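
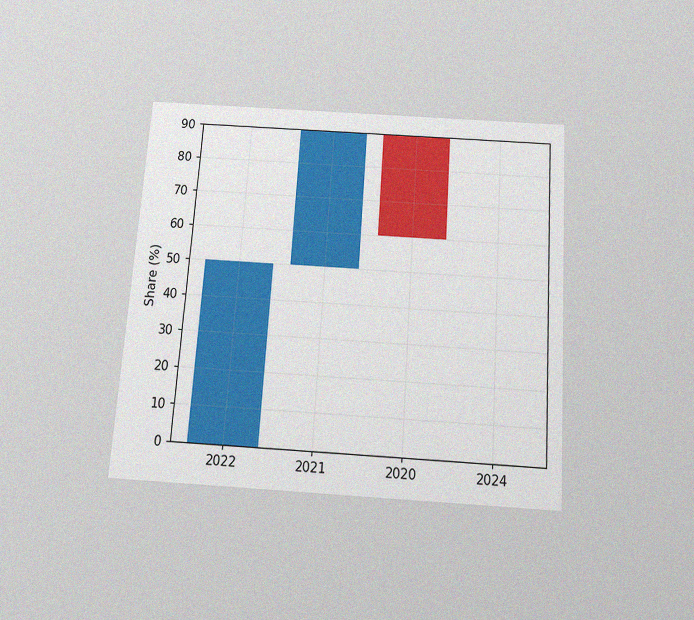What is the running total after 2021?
The chart is tilted about 4° clockwise and viewed slightly from below, with some photo noise. After 2021 the running total reaches 90%.

90%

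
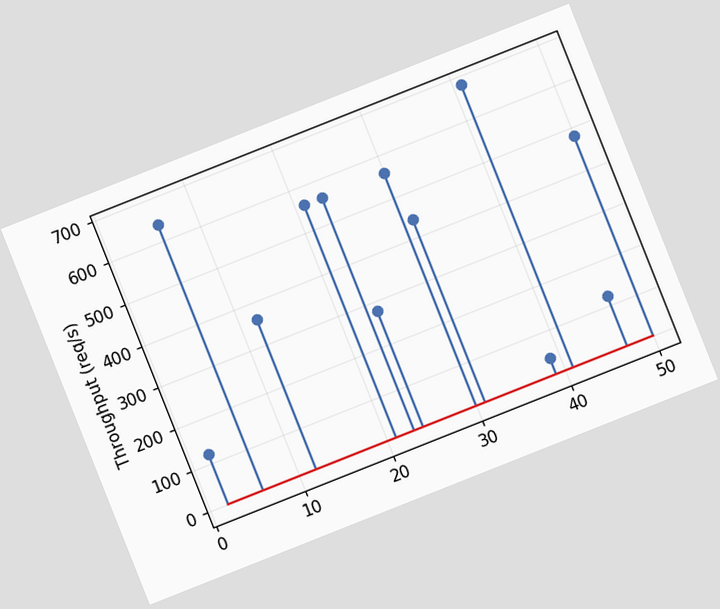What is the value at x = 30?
560req/s

The chart is tilted about 22° counter-clockwise. The stem at x=30 reaches 560req/s.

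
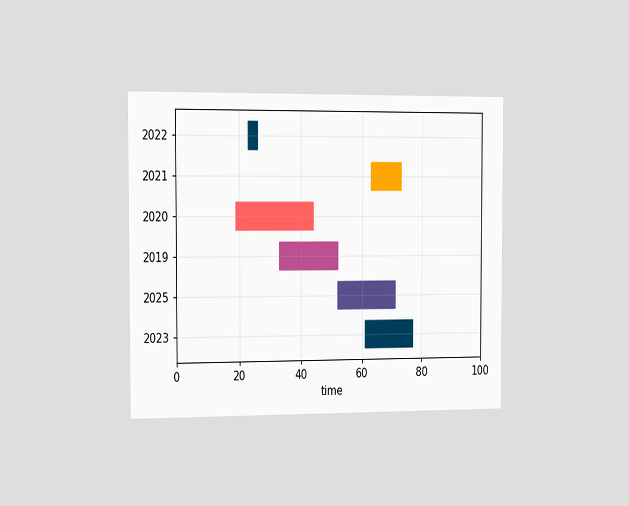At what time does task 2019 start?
The chart is viewed slightly from the left. The 2019 bar begins at t=33.

33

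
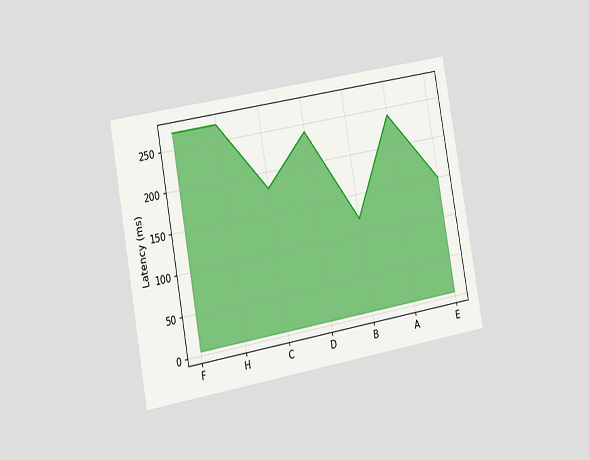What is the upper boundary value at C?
180ms

The chart is tilted about 10° counter-clockwise and viewed slightly from the left. At C the upper boundary is at 180ms.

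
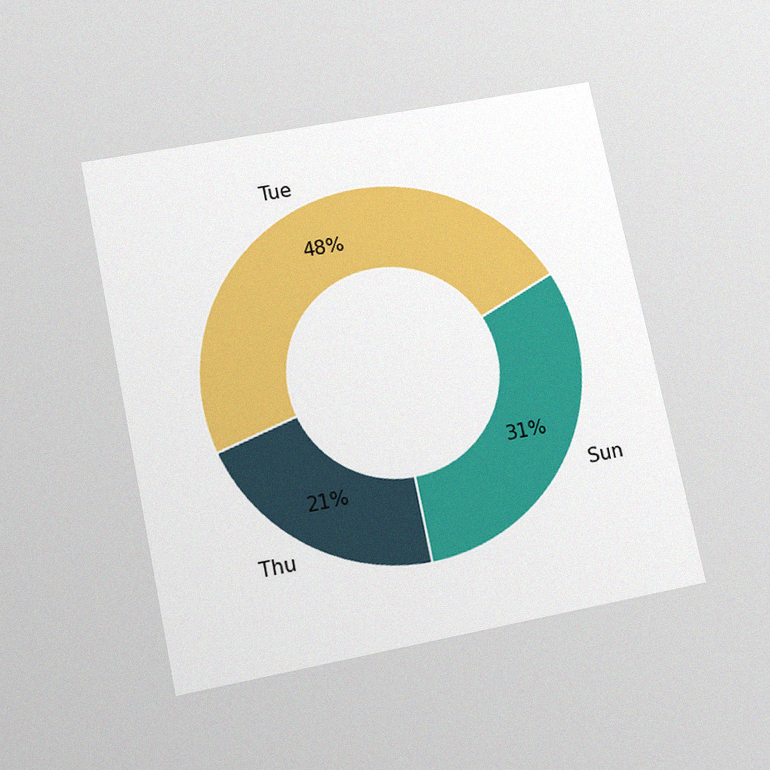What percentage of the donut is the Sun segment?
The chart is tilted about 12° counter-clockwise and viewed slightly from below, with some photo noise. The Sun segment takes up 31% of the ring.

31%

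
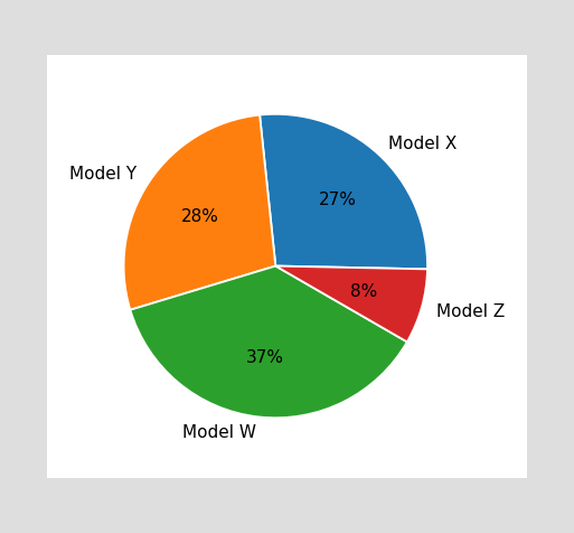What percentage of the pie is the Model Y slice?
28%

The Model Y slice takes up 28% of the pie.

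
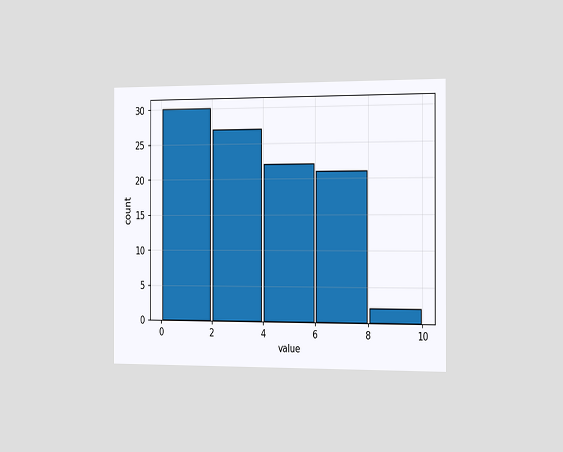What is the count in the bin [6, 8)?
21

The chart is viewed slightly from the right. The [6, 8) bin has height 21.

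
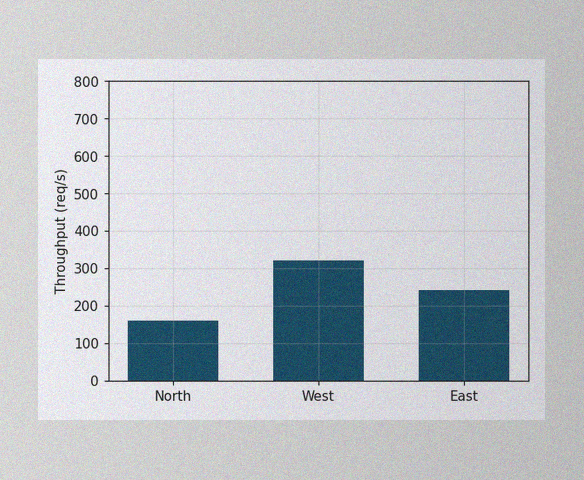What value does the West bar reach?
The image has some photo noise and uneven lighting. Reading along the chart's y-axis, the West bar reaches 320req/s.

320req/s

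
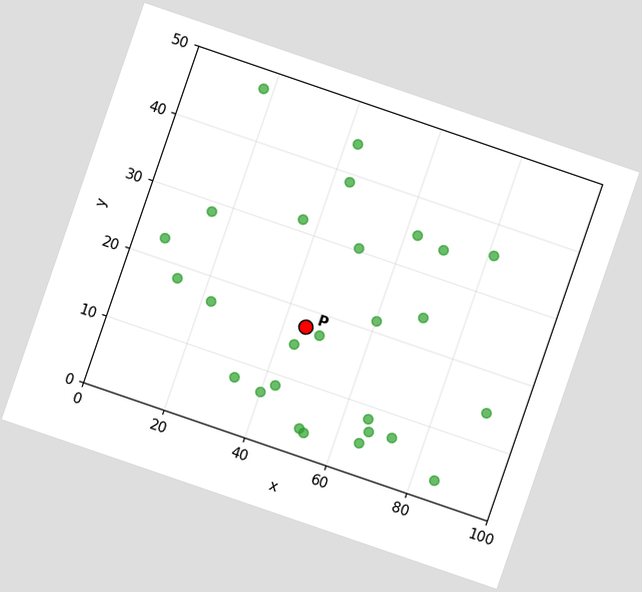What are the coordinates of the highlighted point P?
The chart is tilted about 19° clockwise. Following the gridlines from P to each axis, P sits at (45, 17.5).

(45, 17.5)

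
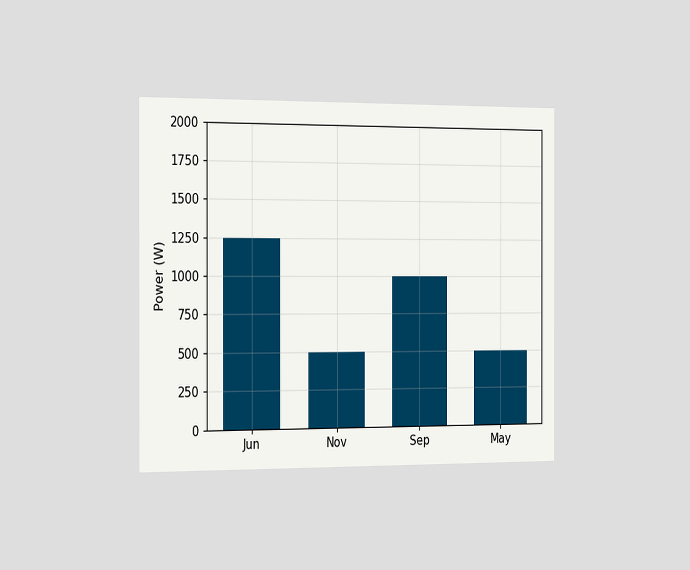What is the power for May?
The chart is viewed slightly from the left. Reading along the chart's y-axis, the May bar reaches 500W.

500W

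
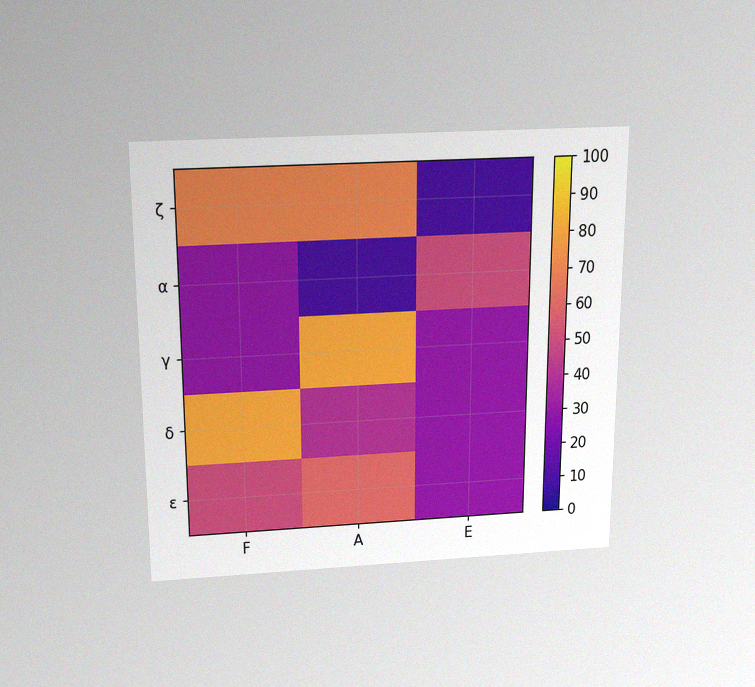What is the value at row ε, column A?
60

The chart is viewed slightly from above, with some photo noise. Matching cell (ε, A) against the colorbar gives 60.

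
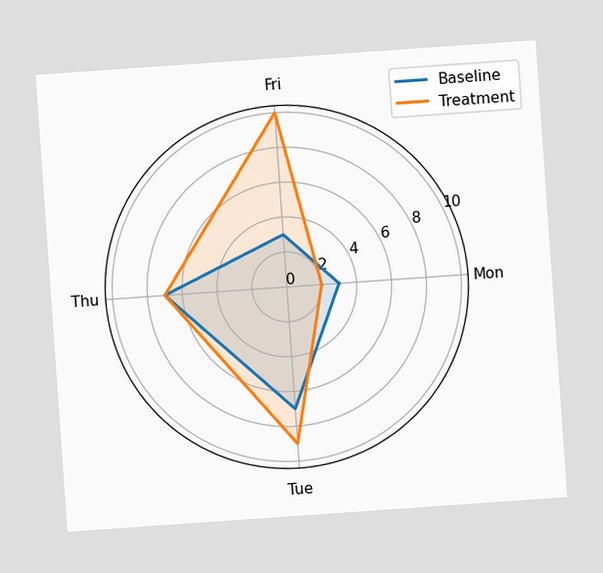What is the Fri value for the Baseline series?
The chart is tilted about 4° counter-clockwise. On the Fri axis, Baseline reaches 3.

3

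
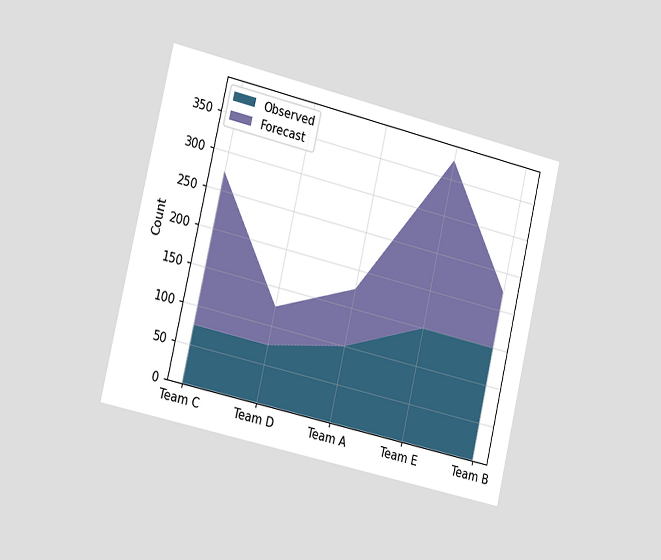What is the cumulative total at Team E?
375

The chart is tilted about 13° clockwise and viewed slightly from the left. The stacked total at Team E reaches 375.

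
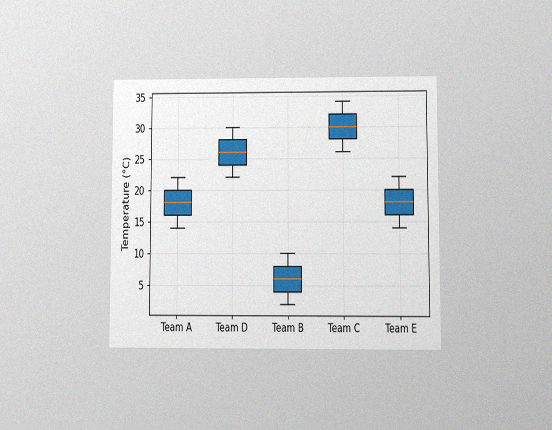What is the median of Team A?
18°C

The chart is viewed at a slight angle, with some photo noise. The median line in the Team A box sits at 18°C.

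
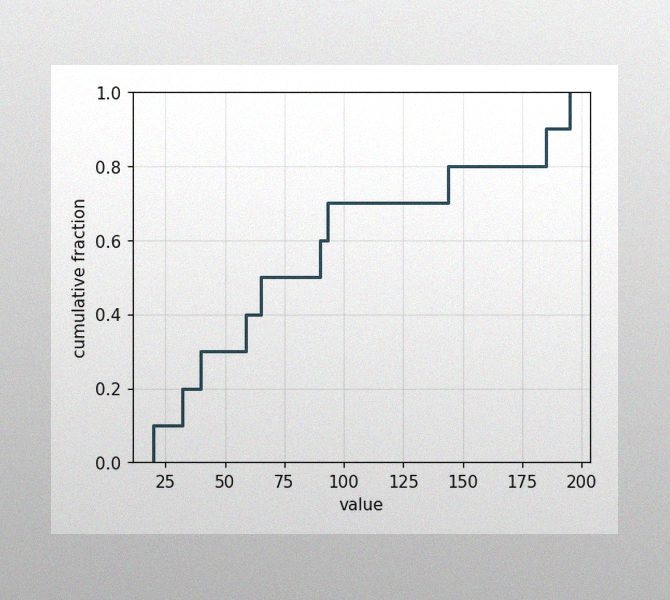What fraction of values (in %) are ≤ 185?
90%

The image has some photo noise and uneven lighting. At x=185 the ECDF step is at 90%.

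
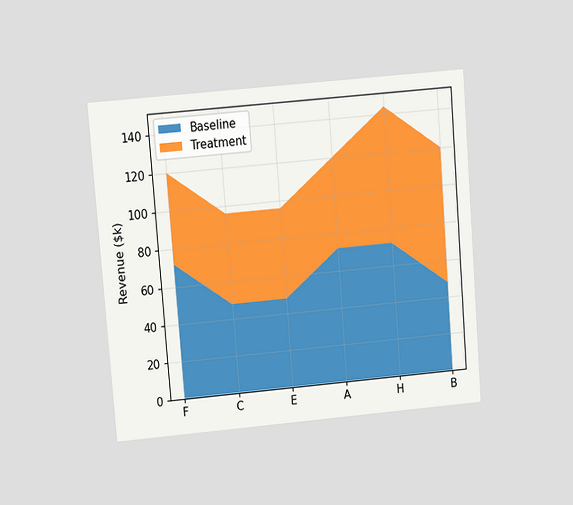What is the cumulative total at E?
$96k

The chart is tilted about 5° counter-clockwise and viewed at a slight angle. The stacked total at E reaches $96k.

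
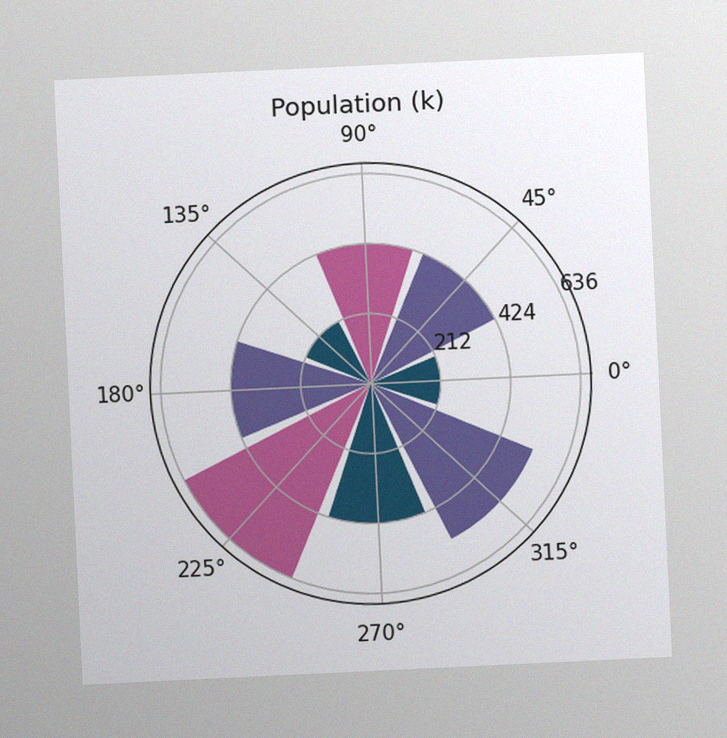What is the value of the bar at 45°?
424k

The chart is tilted about 3° counter-clockwise, with some photo noise. The bar at 45° reaches 424k on the radial axis.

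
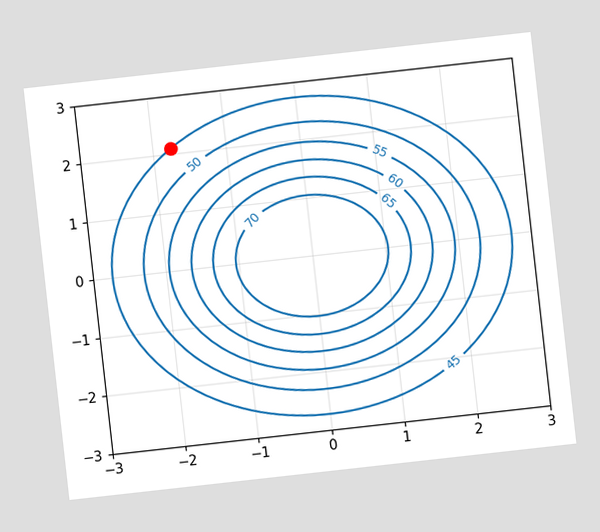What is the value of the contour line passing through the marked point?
45

The chart is tilted about 6° counter-clockwise. The marked point sits on the contour labelled 45.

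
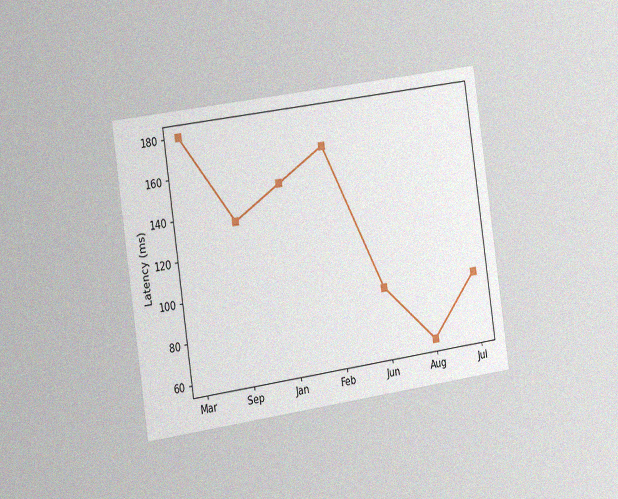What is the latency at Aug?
The chart is tilted about 8° counter-clockwise and viewed slightly from the left, with some photo noise. At Aug, the line is at 60ms.

60ms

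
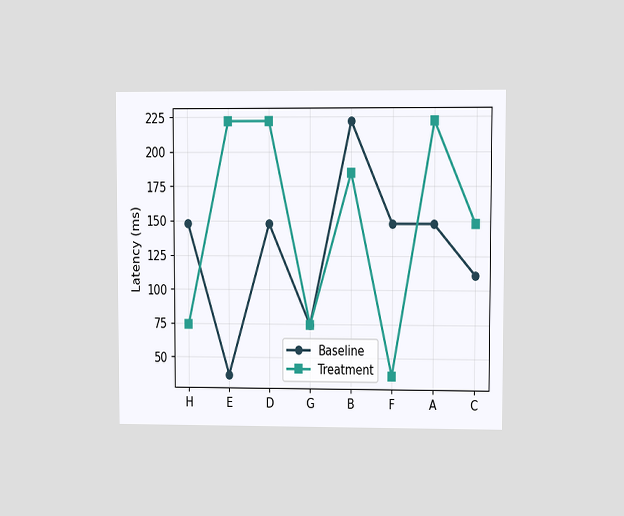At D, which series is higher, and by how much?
The chart is viewed at a slight angle. At D, Treatment sits above the other line by 74ms.

Treatment, by 74ms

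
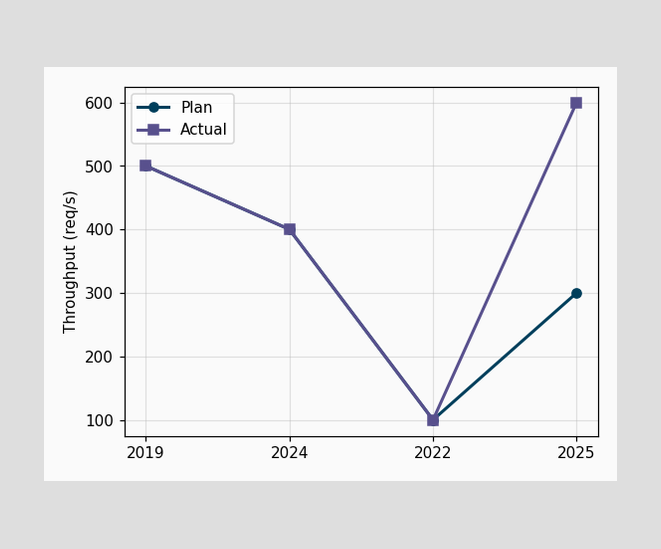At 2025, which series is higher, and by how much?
At 2025, Actual sits above the other line by 300req/s.

Actual, by 300req/s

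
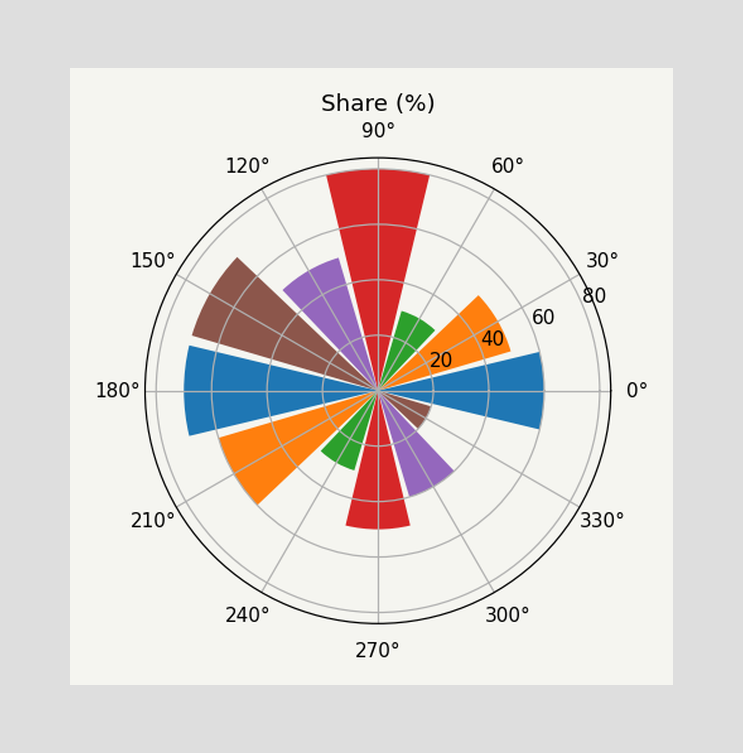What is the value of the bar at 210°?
60%

The bar at 210° reaches 60% on the radial axis.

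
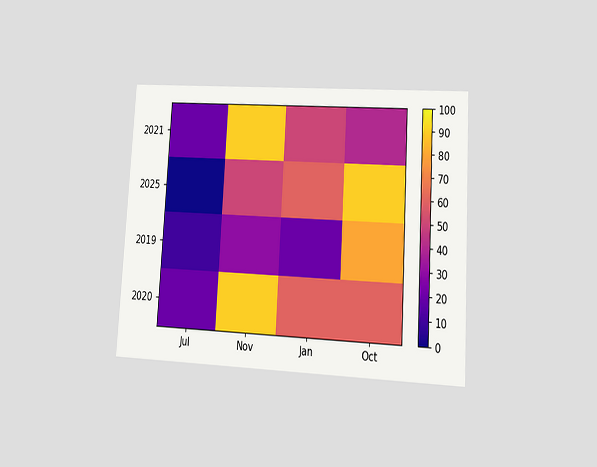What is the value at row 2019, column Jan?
The chart is tilted about 3° clockwise and viewed at a slight angle. Matching cell (2019, Jan) against the colorbar gives 20.

20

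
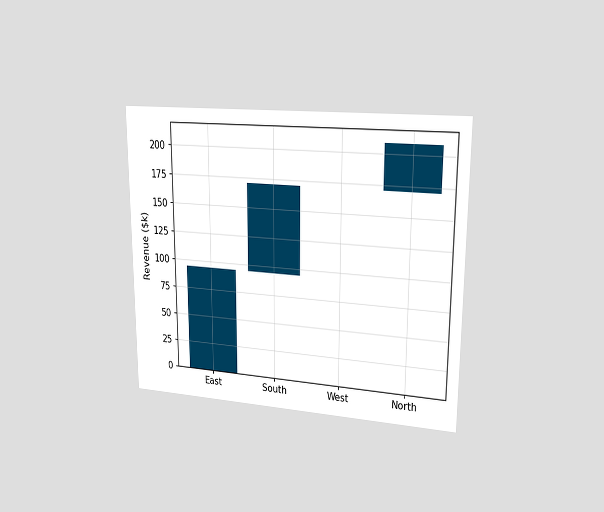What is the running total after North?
The chart is viewed slightly from the right. After North the running total reaches $209k.

$209k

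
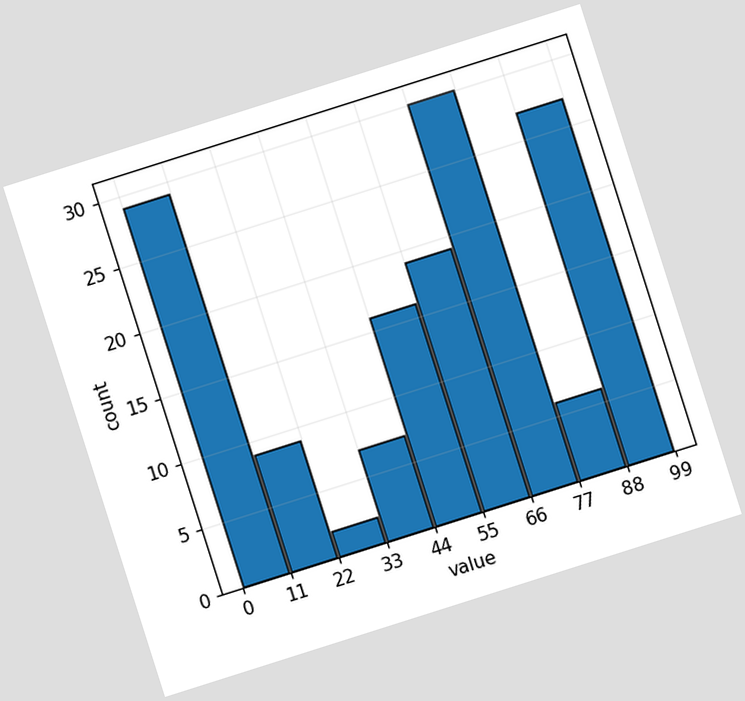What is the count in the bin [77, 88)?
The chart is tilted about 18° counter-clockwise. The [77, 88) bin has height 6.

6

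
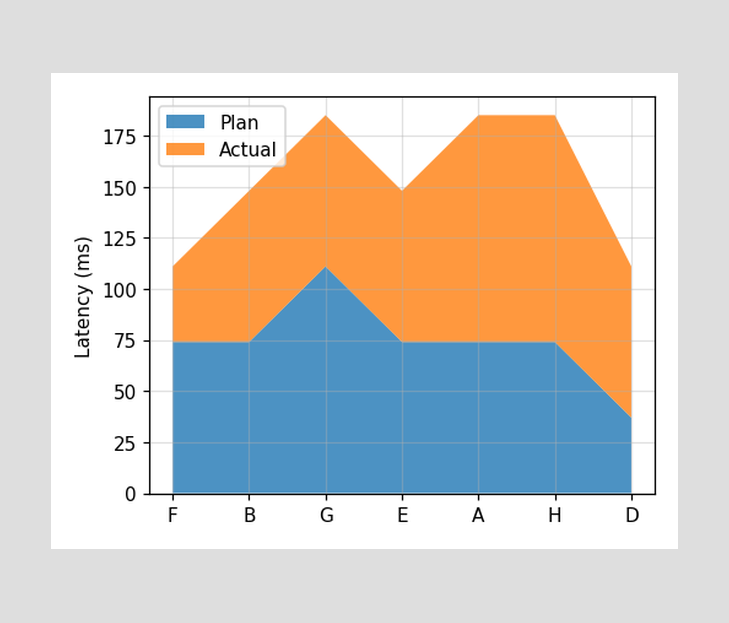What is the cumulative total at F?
The stacked total at F reaches 111ms.

111ms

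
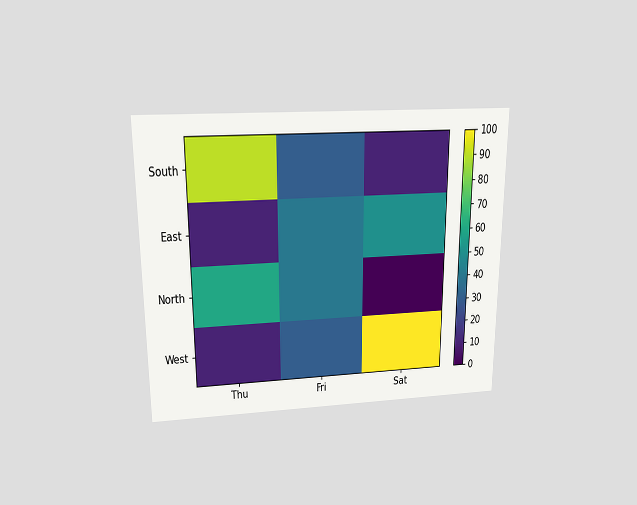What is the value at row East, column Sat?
The chart is viewed slightly from above. Matching cell (East, Sat) against the colorbar gives 50.

50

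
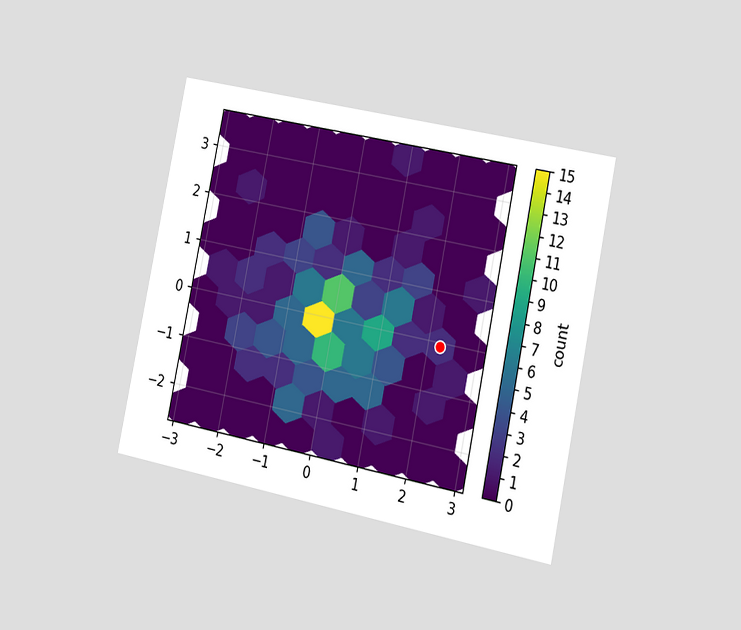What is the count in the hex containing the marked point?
2

The chart is tilted about 12° clockwise and viewed slightly from the right. The marked hex reads 2 on the colorbar.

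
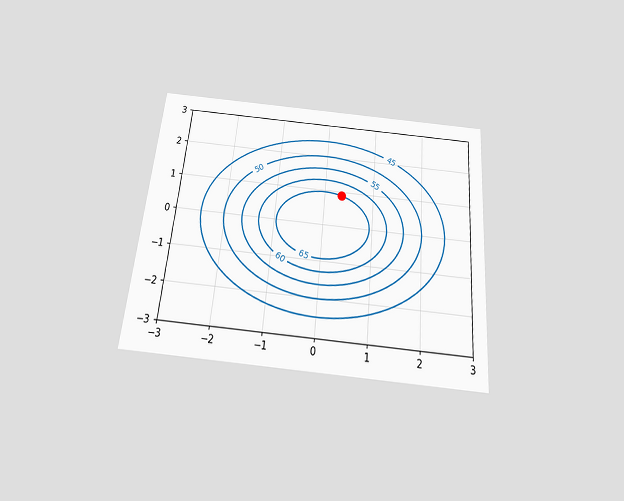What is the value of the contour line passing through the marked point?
The chart is tilted about 5° clockwise and viewed slightly from below. The marked point sits on the contour labelled 65.

65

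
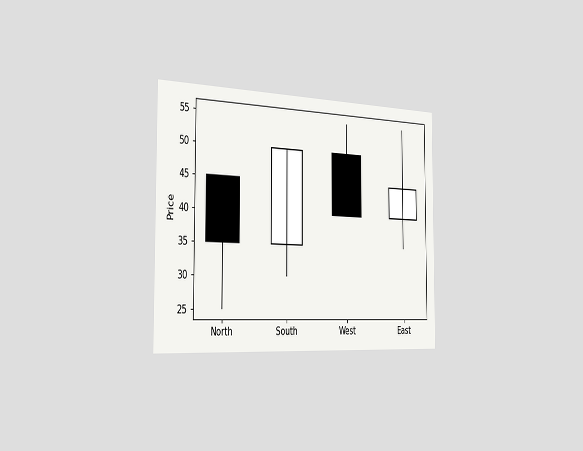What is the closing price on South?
50

The chart is viewed slightly from the left. The South candle closes at 50.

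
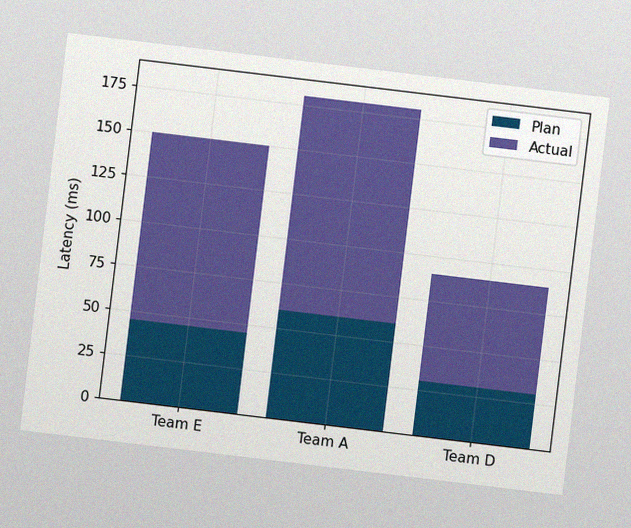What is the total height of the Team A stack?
180ms

The chart is tilted about 7° clockwise, with some photo noise. The Team A stack's top reaches 180ms on the y-axis.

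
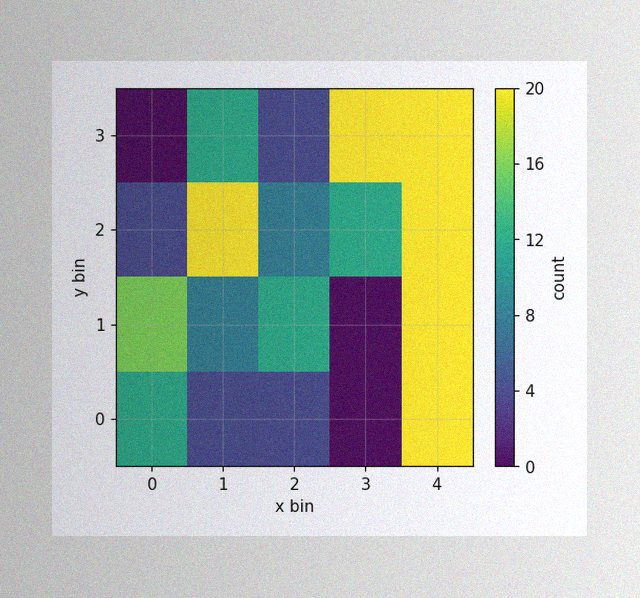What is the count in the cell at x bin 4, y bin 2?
The image has some photo noise and uneven lighting. Matching the cell (4, 2) against the colorbar gives 20.

20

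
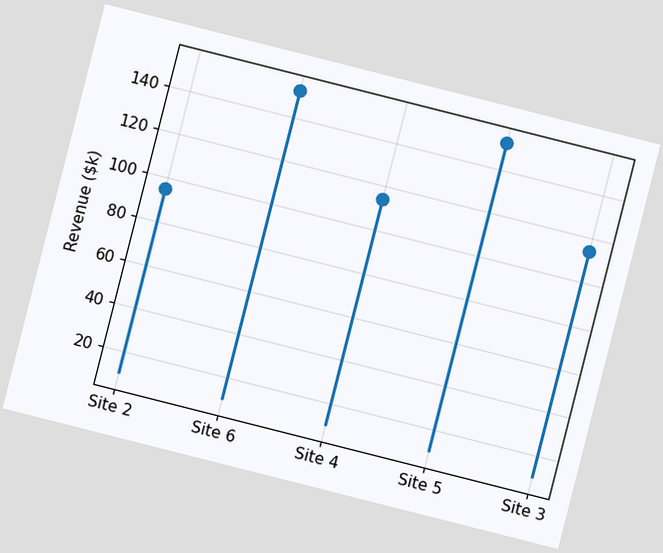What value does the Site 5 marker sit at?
$152k

The chart is tilted about 14° clockwise. The Site 5 marker sits at $152k.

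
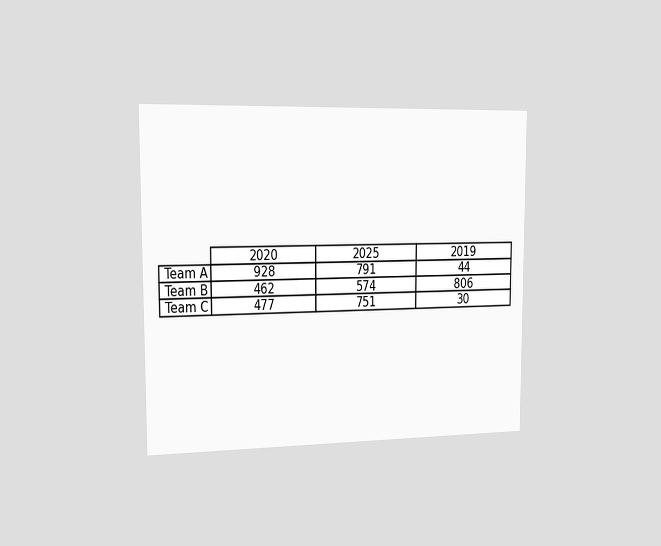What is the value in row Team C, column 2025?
751

The chart is viewed slightly from the left. The (Team C, 2025) cell reads 751.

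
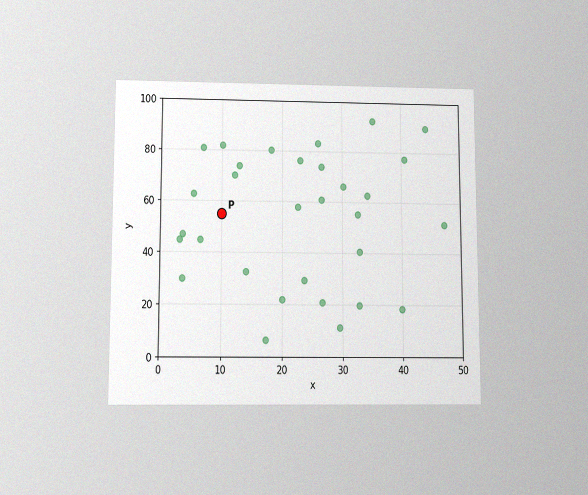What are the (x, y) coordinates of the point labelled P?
The chart is viewed slightly from below, with some photo noise. Following the gridlines from P to each axis, P sits at (10, 55).

(10, 55)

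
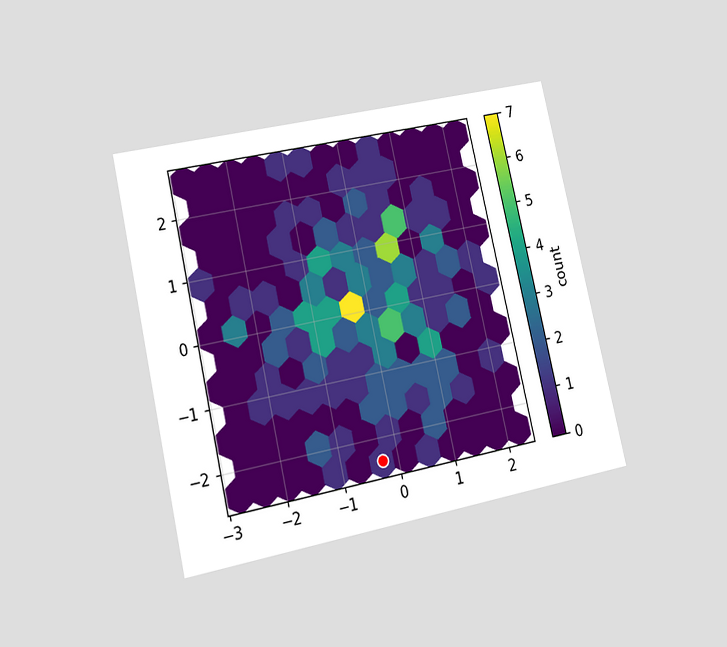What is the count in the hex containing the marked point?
The chart is tilted about 13° counter-clockwise and viewed at a slight angle. The marked hex reads 1 on the colorbar.

1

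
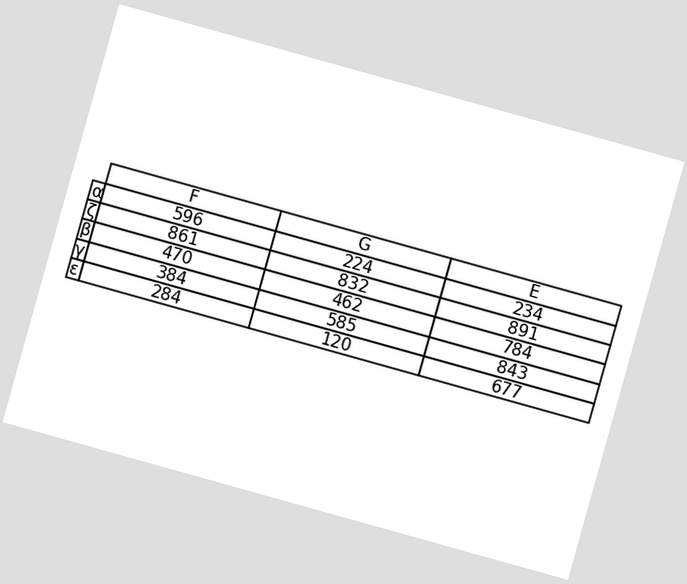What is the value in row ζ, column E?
891

The chart is tilted about 16° clockwise. The (ζ, E) cell reads 891.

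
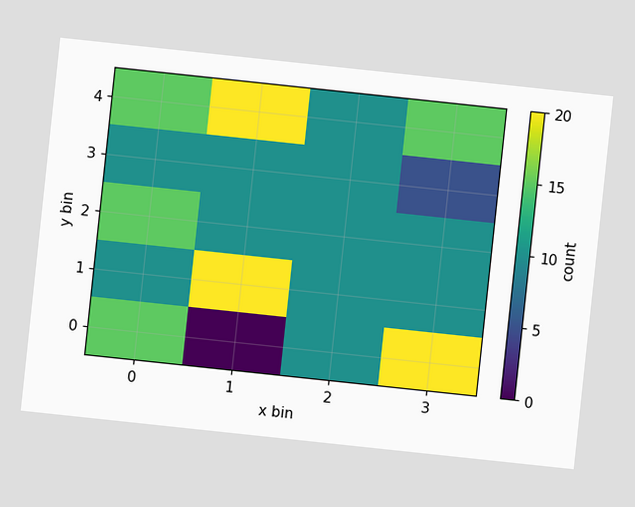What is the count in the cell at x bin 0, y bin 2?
The chart is tilted about 6° clockwise. Matching the cell (0, 2) against the colorbar gives 15.

15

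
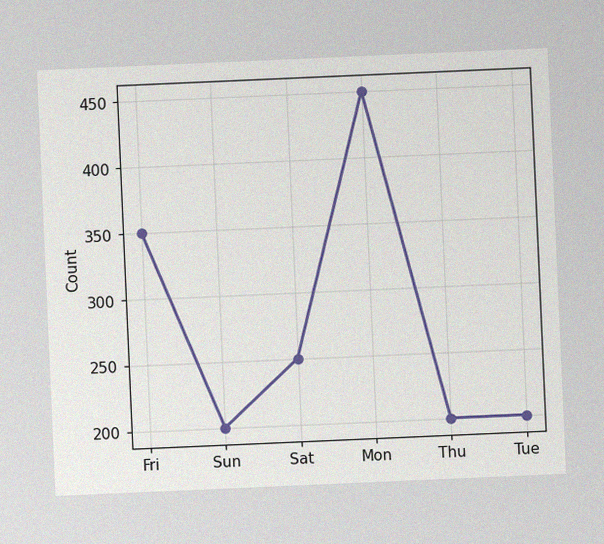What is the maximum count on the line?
450

The chart is tilted about 3° counter-clockwise, with some photo noise. The highest point is at Mon, and reading across to the y-axis gives 450.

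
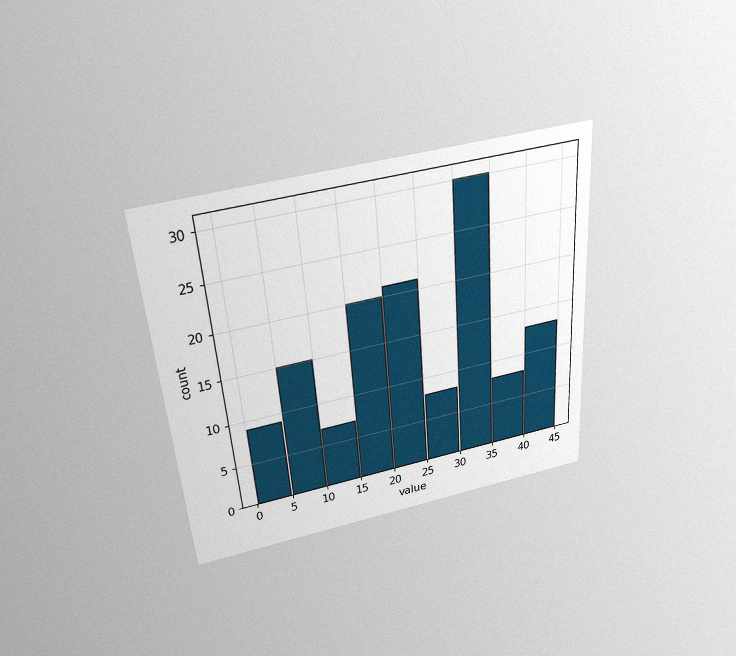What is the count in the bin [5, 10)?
15

The chart is tilted about 4° counter-clockwise and viewed slightly from above, with some photo noise. The [5, 10) bin has height 15.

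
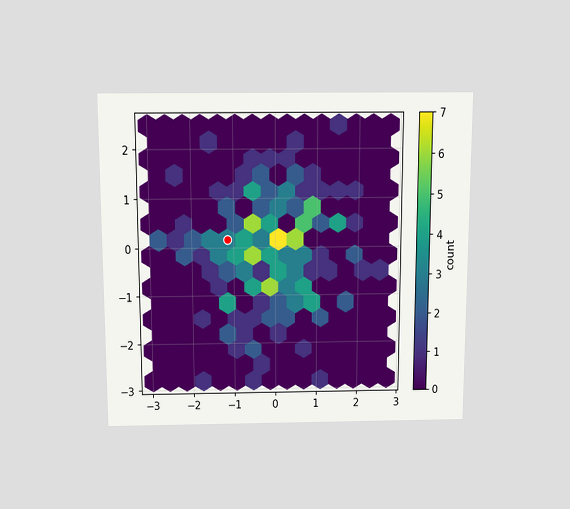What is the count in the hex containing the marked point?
The chart is viewed slightly from above. The marked hex reads 3 on the colorbar.

3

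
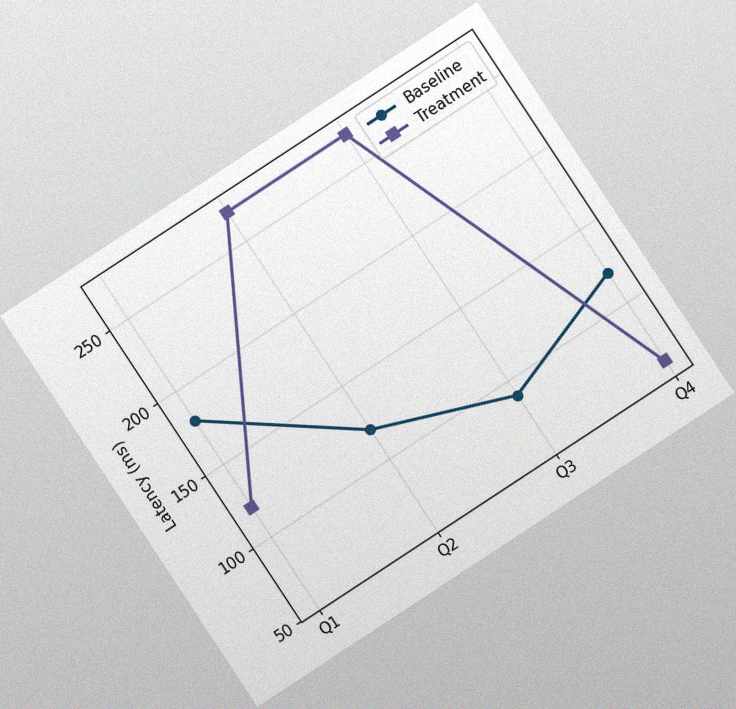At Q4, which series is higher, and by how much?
The chart is tilted about 33° counter-clockwise, with some photo noise. At Q4, Baseline sits above the other line by 60ms.

Baseline, by 60ms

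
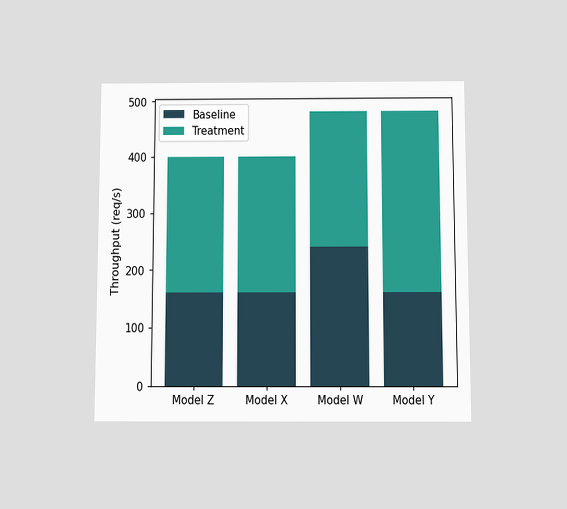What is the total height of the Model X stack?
The chart is viewed slightly from below. The Model X stack's top reaches 400req/s on the y-axis.

400req/s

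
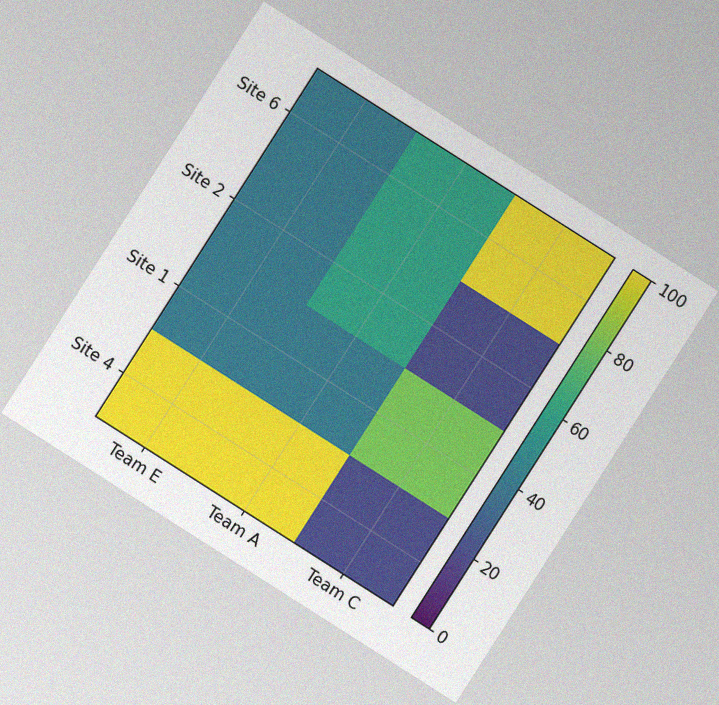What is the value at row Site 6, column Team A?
The chart is tilted about 33° clockwise, with some photo noise. Matching cell (Site 6, Team A) against the colorbar gives 60.

60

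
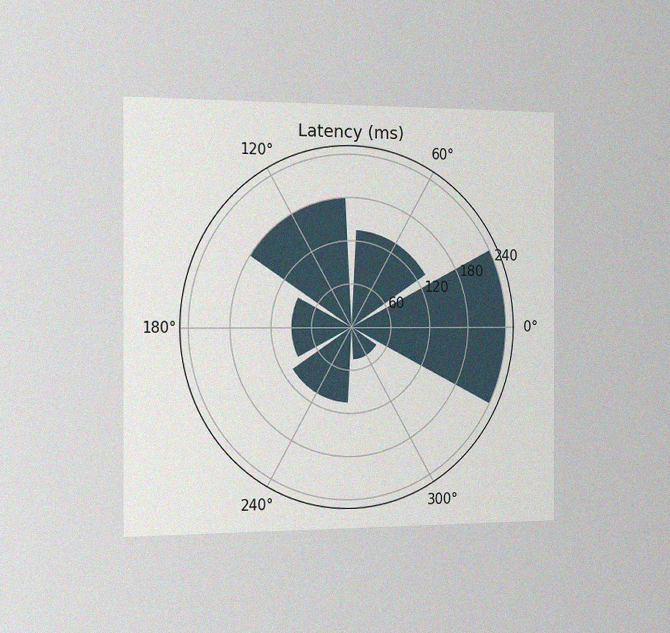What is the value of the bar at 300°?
The chart is viewed slightly from the left, with some photo noise. The bar at 300° reaches 45ms on the radial axis.

45ms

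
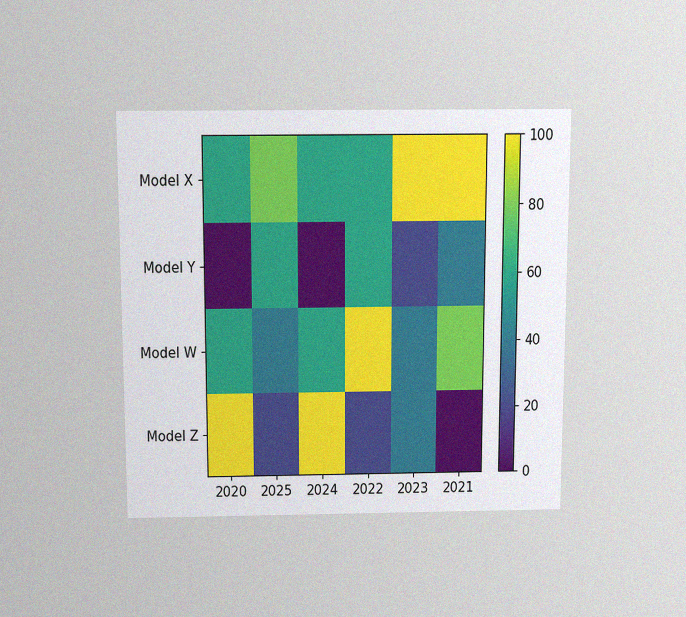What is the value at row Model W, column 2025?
The chart is viewed slightly from above, with some photo noise. Matching cell (Model W, 2025) against the colorbar gives 40.

40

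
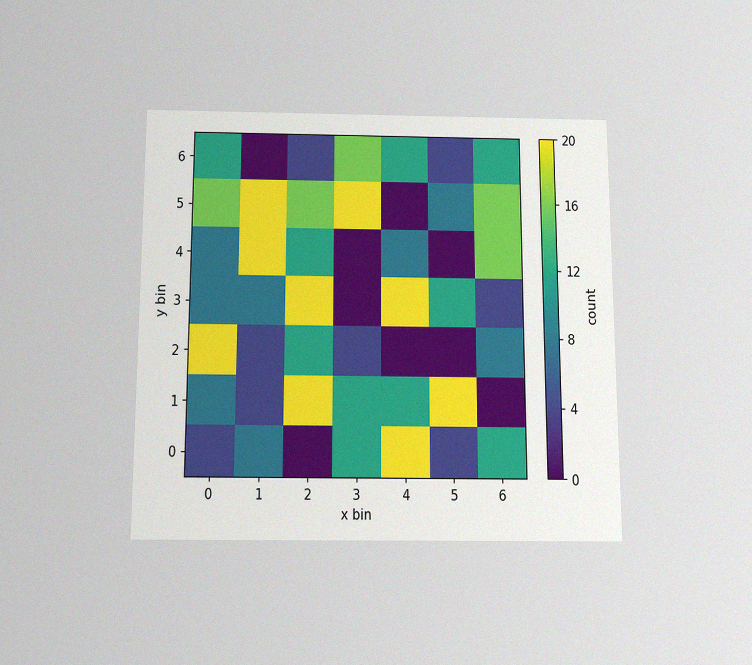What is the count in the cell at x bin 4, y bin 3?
The chart is viewed slightly from below, with some photo noise. Matching the cell (4, 3) against the colorbar gives 20.

20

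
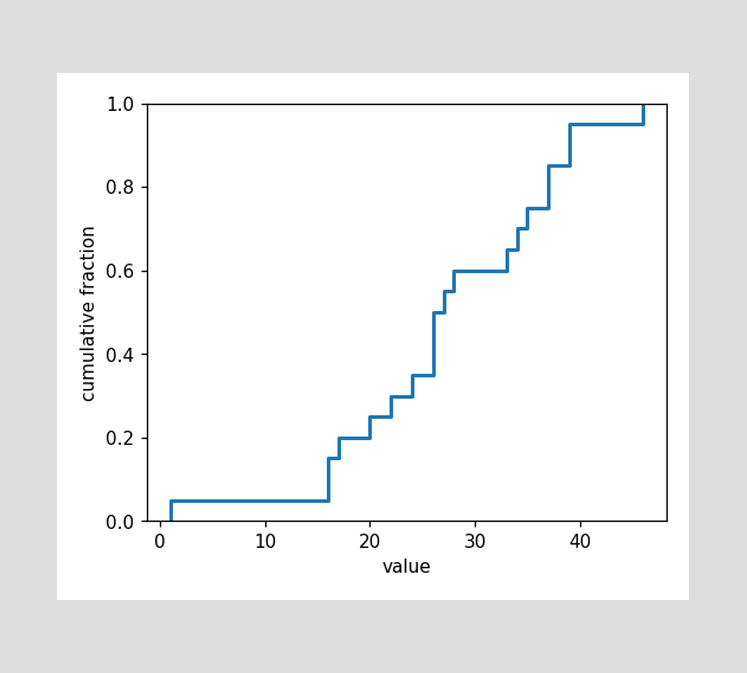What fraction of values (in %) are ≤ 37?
85%

At x=37 the ECDF step is at 85%.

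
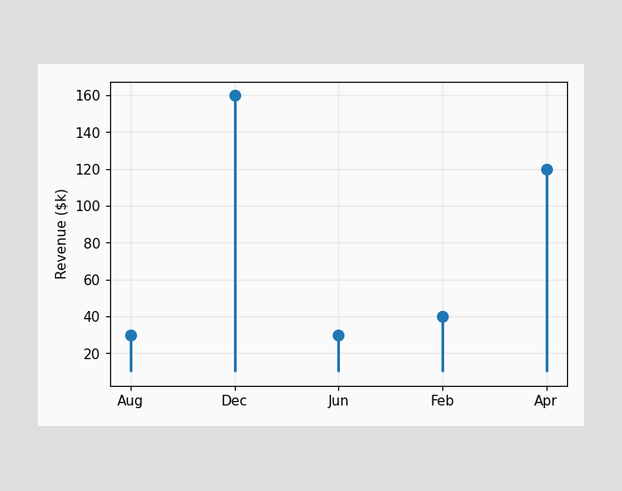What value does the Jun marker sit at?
The Jun marker sits at $30k.

$30k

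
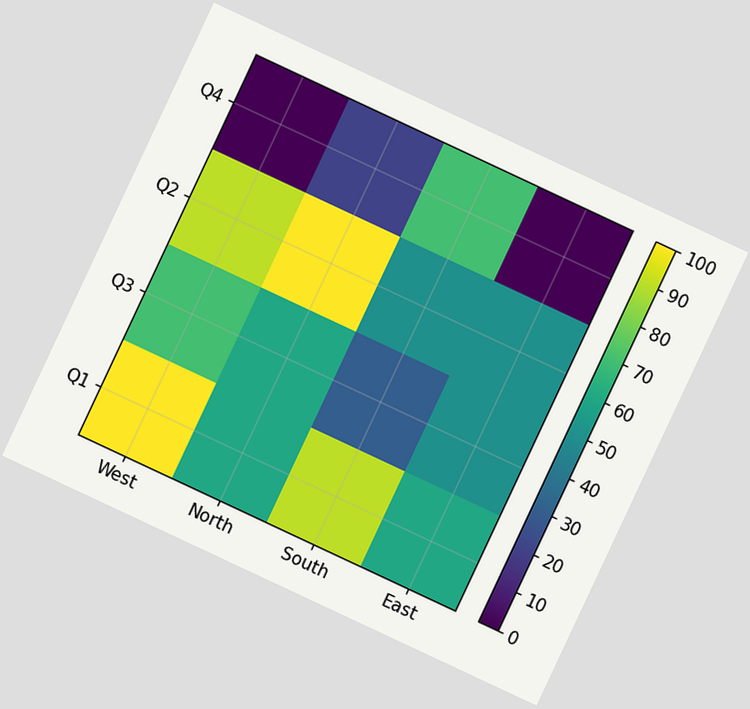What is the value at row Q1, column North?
60

The chart is tilted about 25° clockwise. Matching cell (Q1, North) against the colorbar gives 60.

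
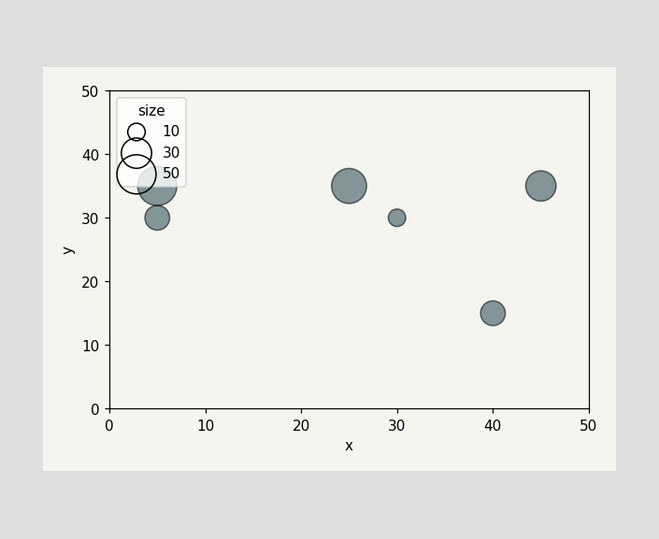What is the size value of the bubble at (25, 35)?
Matching the bubble at (25, 35) against the size legend gives 40.

40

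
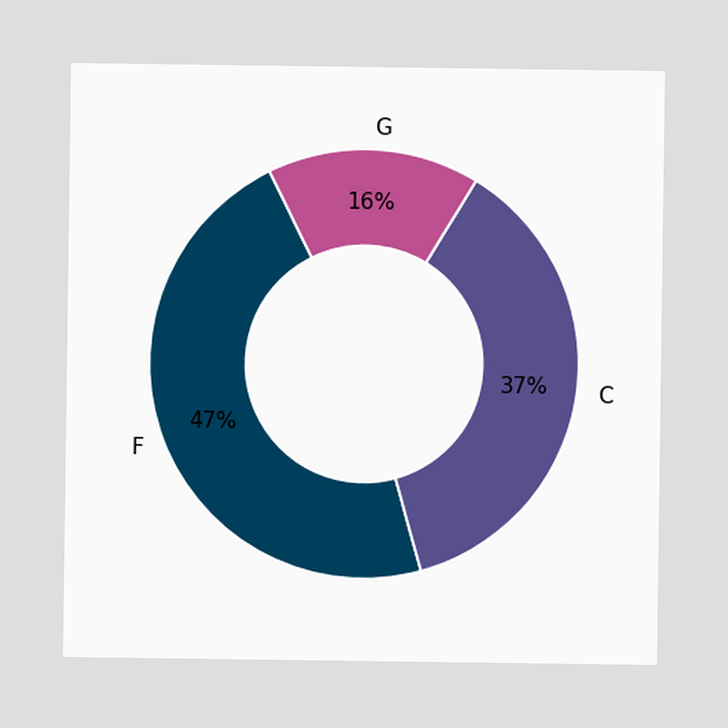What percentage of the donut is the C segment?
37%

The C segment takes up 37% of the ring.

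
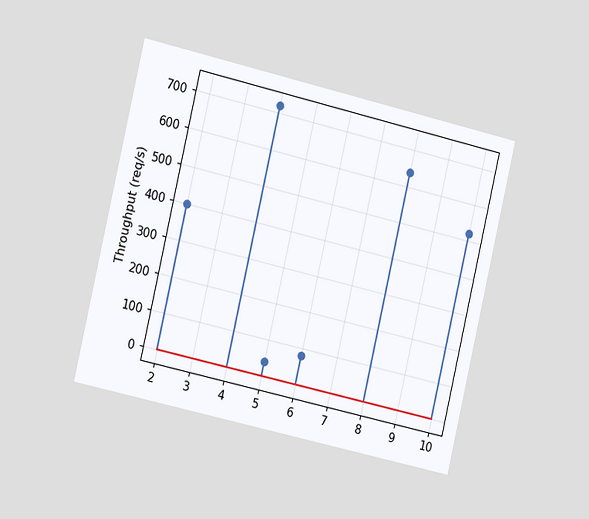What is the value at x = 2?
The chart is tilted about 13° clockwise and viewed at a slight angle. The stem at x=2 reaches 400req/s.

400req/s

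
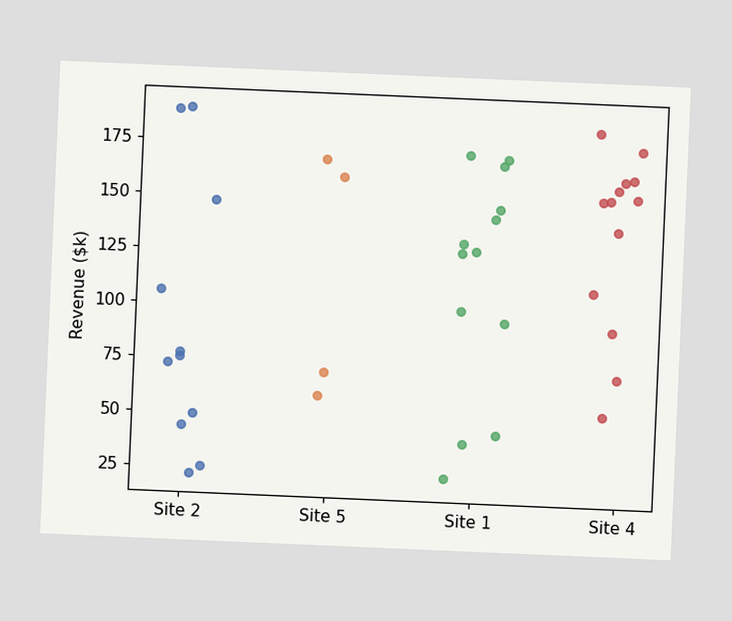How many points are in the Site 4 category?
The chart is tilted about 2° clockwise. Counting the markers in the Site 4 column gives 13.

13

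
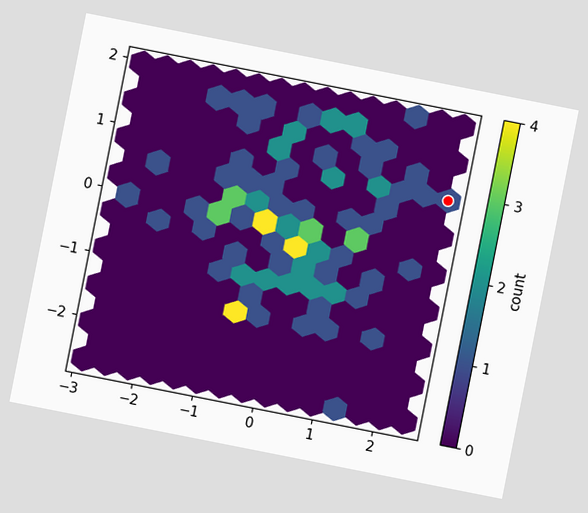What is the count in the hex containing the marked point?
1

The chart is tilted about 11° clockwise. The marked hex reads 1 on the colorbar.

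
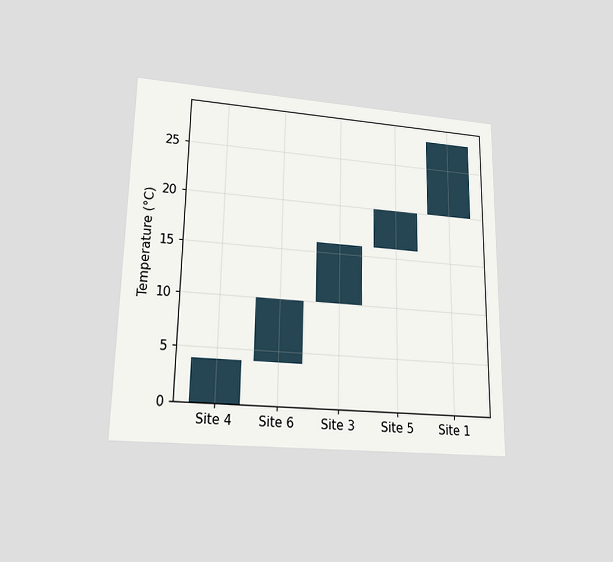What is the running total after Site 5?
20°C

The chart is viewed at a slight angle. After Site 5 the running total reaches 20°C.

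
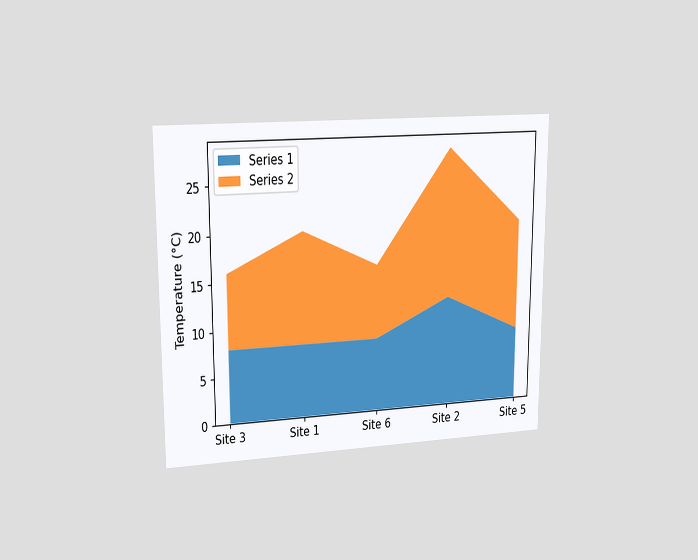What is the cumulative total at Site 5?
The chart is viewed at a slight angle. The stacked total at Site 5 reaches 20°C.

20°C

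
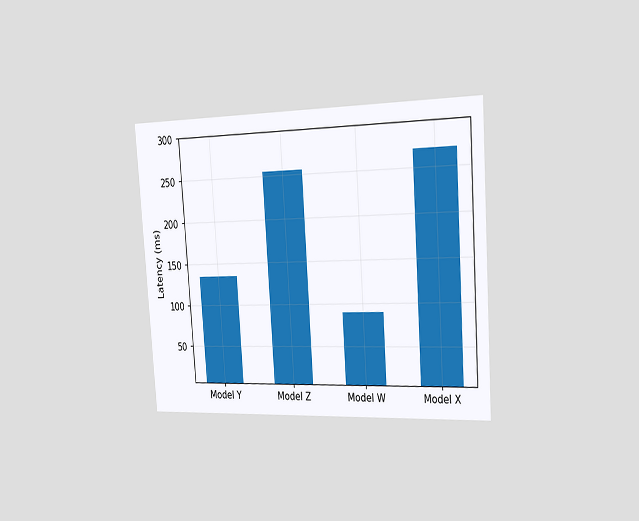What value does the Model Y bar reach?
The chart is tilted about 4° counter-clockwise and viewed slightly from the right. Reading along the chart's y-axis, the Model Y bar reaches 135ms.

135ms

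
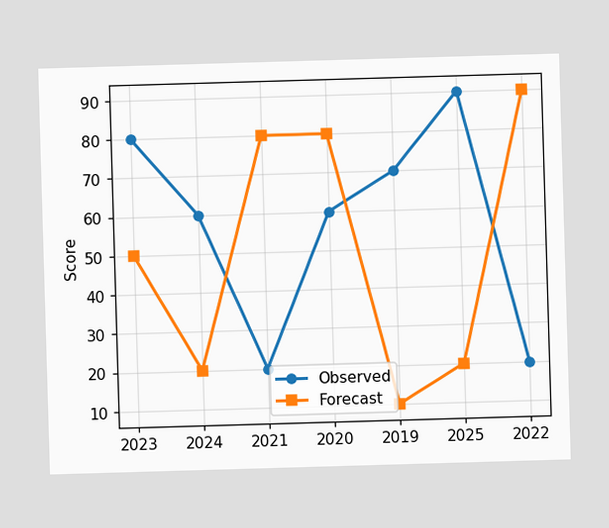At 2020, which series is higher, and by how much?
At 2020, Forecast sits above the other line by 20.

Forecast, by 20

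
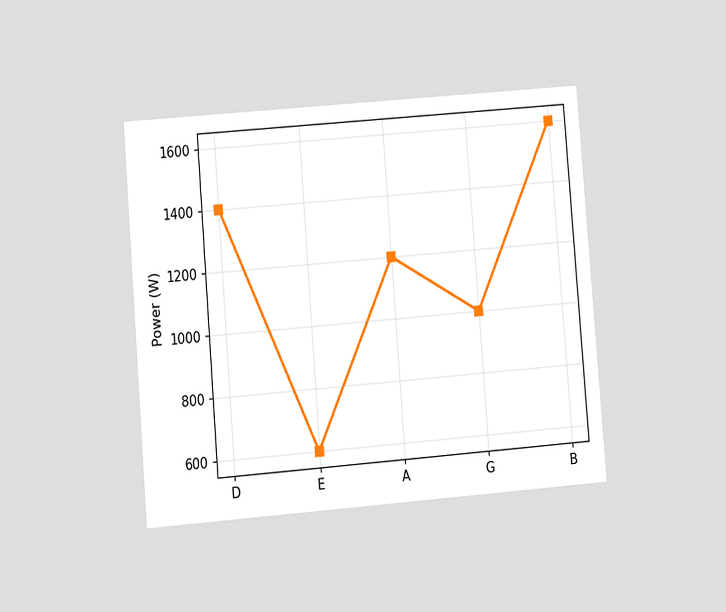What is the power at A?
The chart is tilted about 5° counter-clockwise and viewed at a slight angle. At A, the line is at 1200W.

1200W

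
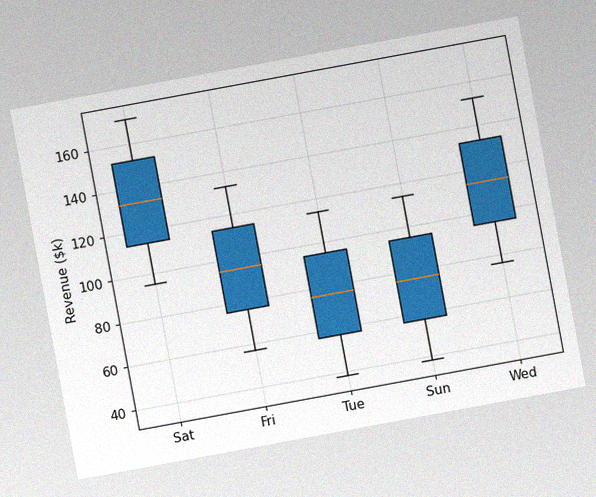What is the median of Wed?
The chart is tilted about 10° counter-clockwise, with some photo noise. The median line in the Wed box sits at $114k.

$114k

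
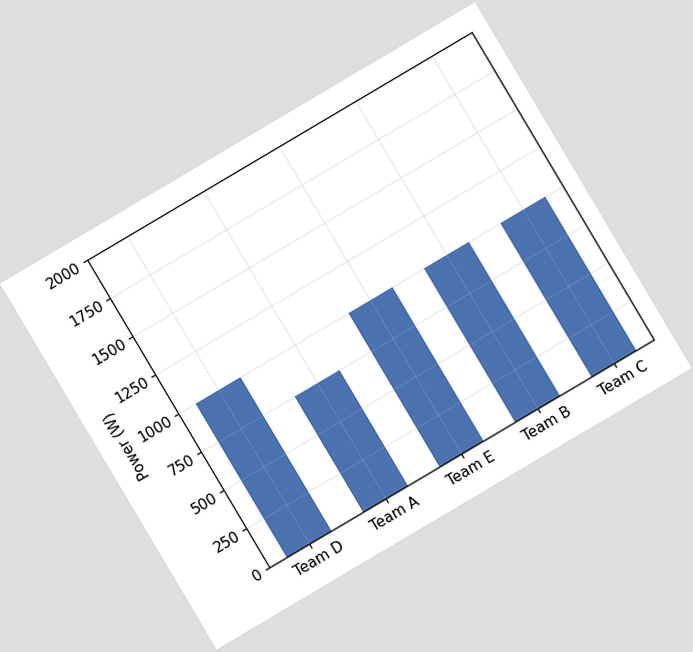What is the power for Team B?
The chart is tilted about 31° counter-clockwise. Reading along the chart's y-axis, the Team B bar reaches 1000W.

1000W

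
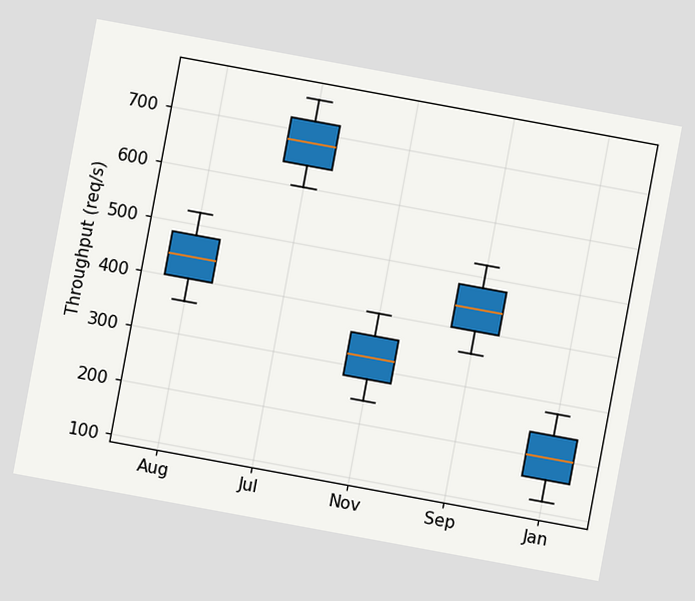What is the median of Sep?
440req/s

The chart is tilted about 10° clockwise. The median line in the Sep box sits at 440req/s.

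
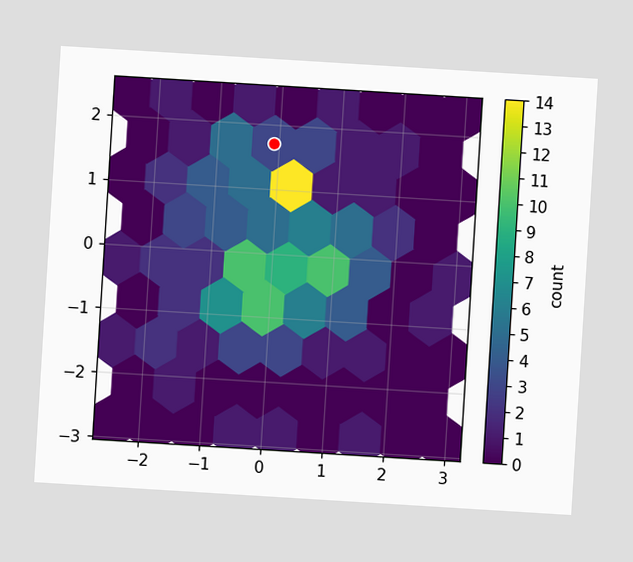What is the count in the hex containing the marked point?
The chart is tilted about 4° clockwise. The marked hex reads 3 on the colorbar.

3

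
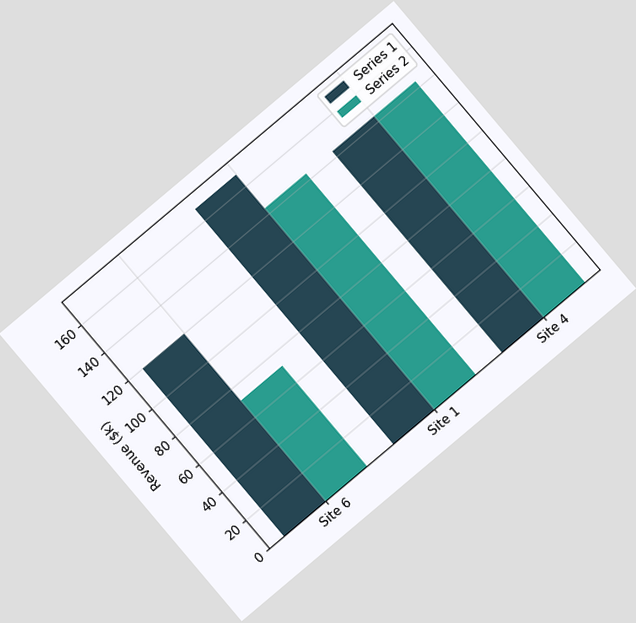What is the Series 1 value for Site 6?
$120k

The chart is tilted about 40° counter-clockwise. The Series 1 bar at Site 6 reaches $120k on the y-axis.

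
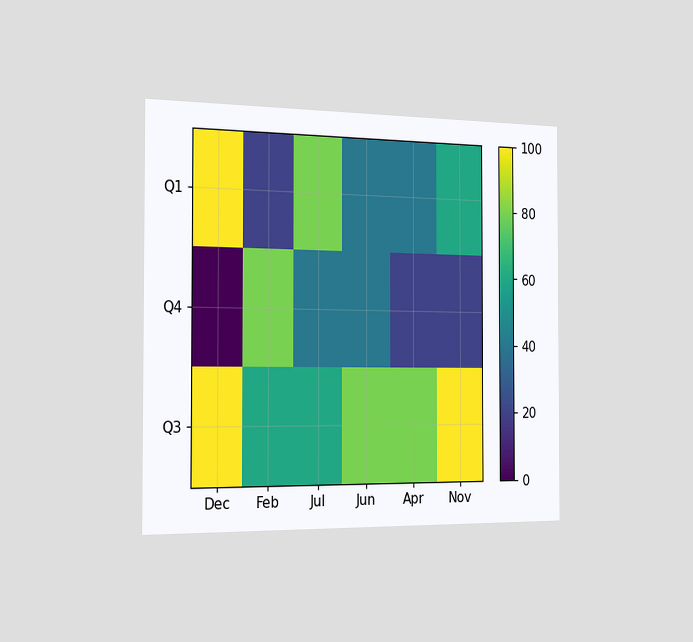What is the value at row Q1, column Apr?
The chart is viewed slightly from the left. Matching cell (Q1, Apr) against the colorbar gives 40.

40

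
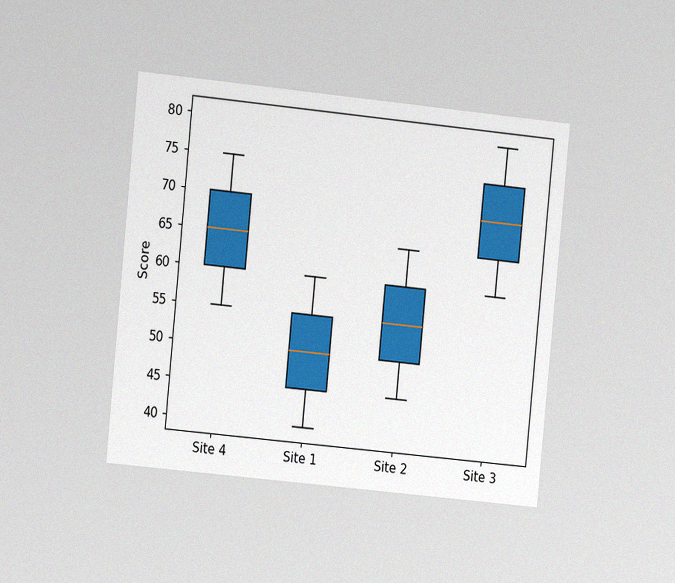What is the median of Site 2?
55

The chart is tilted about 6° clockwise and viewed slightly from the left, with some photo noise. The median line in the Site 2 box sits at 55.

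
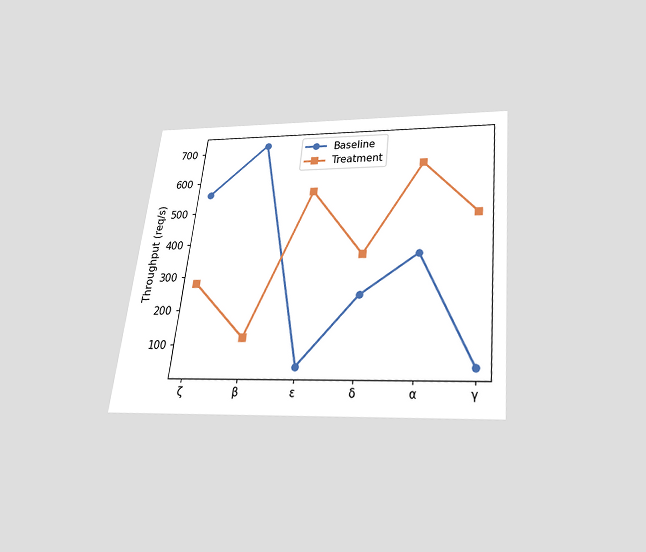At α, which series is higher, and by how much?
The chart is tilted about 6° clockwise and viewed slightly from below. At α, Treatment sits above the other line by 280req/s.

Treatment, by 280req/s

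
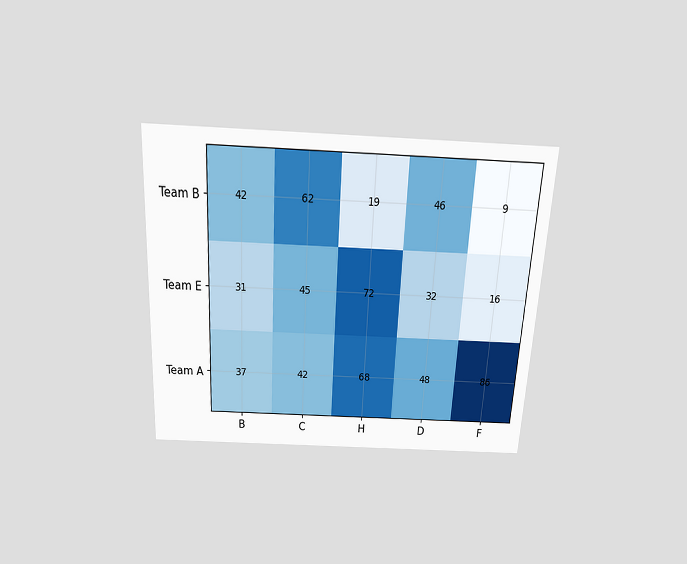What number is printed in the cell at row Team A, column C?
42

The chart is tilted about 3° clockwise and viewed slightly from above. The (Team A, C) cell reads 42.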